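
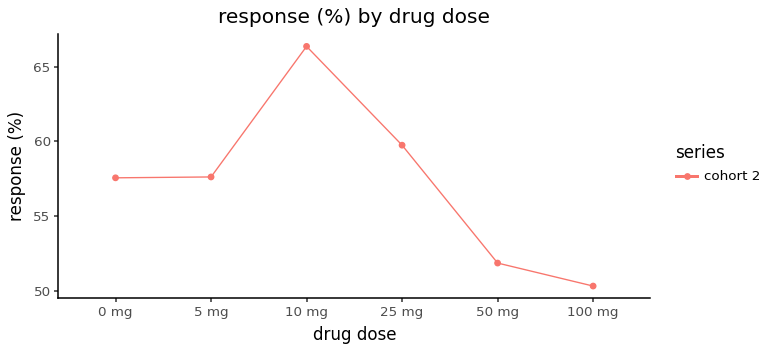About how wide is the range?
Max 10 mg ≈ 66, min 100 mg ≈ 50; range ≈ 16.

≈ 16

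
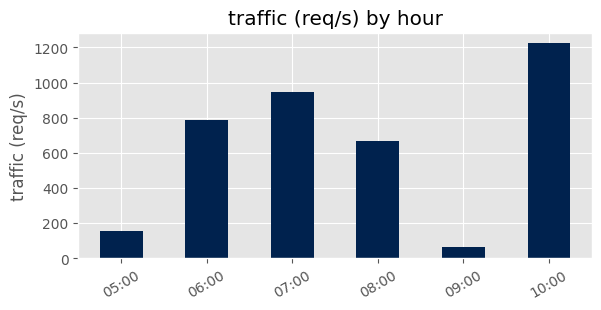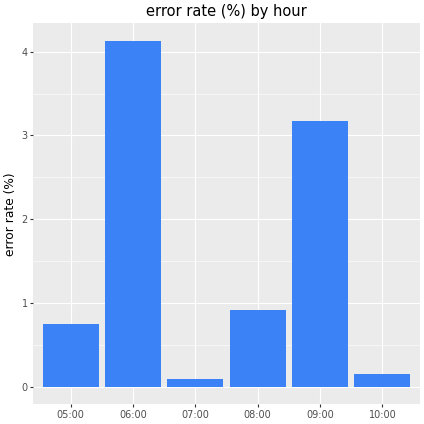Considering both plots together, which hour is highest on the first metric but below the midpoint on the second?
10:00

Chart 2 median error rate (%) ≈ 1; below-median hours: 05:00, 07:00, 10:00. Among those, 10:00 has the highest traffic (req/s) (≈ 1200).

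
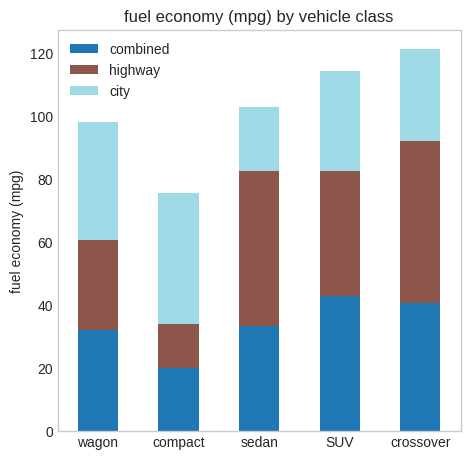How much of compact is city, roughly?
≈ 40

city top ≈ 80, bottom ≈ 40; segment ≈ 40.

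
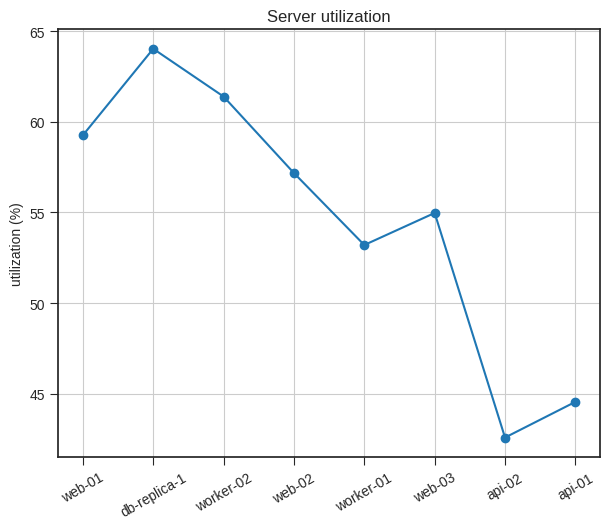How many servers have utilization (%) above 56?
4

Above 56: web-01, db-replica-1, worker-02, web-02.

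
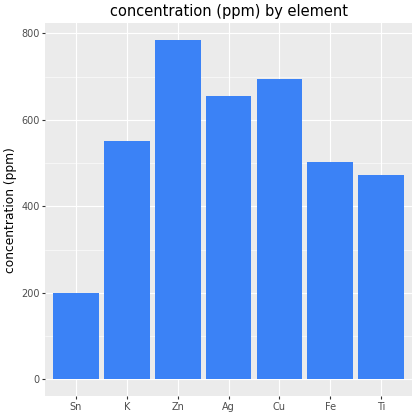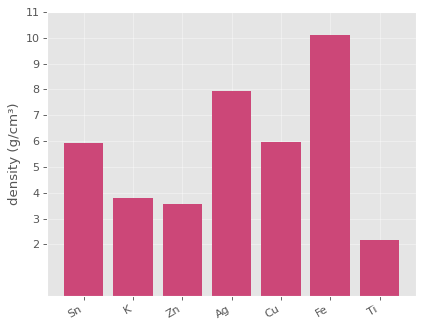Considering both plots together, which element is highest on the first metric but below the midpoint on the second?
Chart 2 median density (g/cm³) ≈ 6; below-median elements: K, Zn, Ti. Among those, Zn has the highest concentration (ppm) (≈ 800).

Zn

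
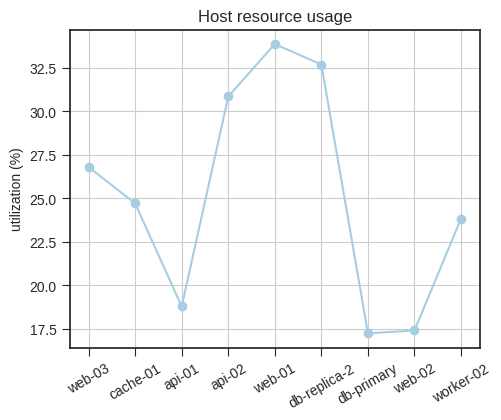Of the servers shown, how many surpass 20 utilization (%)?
Above 20: web-03, cache-01, api-02, web-01, db-replica-2, worker-02.

6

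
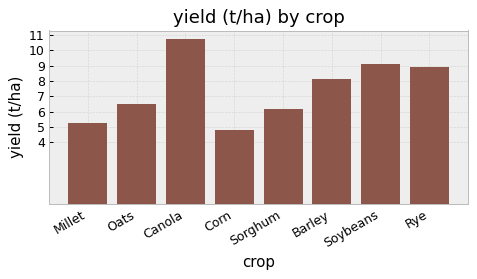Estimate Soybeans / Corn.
Soybeans ≈ 9, Corn ≈ 5; 9/5 ≈ 1.8.

≈ 1.8×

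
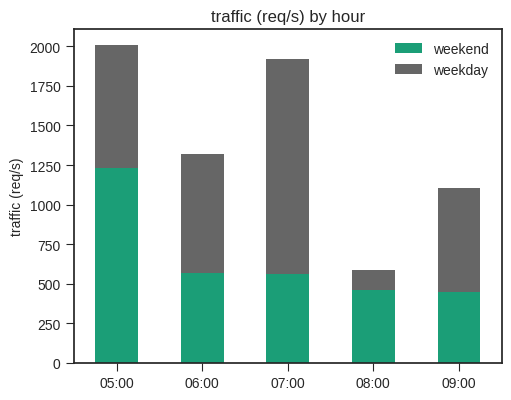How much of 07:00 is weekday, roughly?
weekday top ≈ 2000, bottom ≈ 600; segment ≈ 1400.

≈ 1400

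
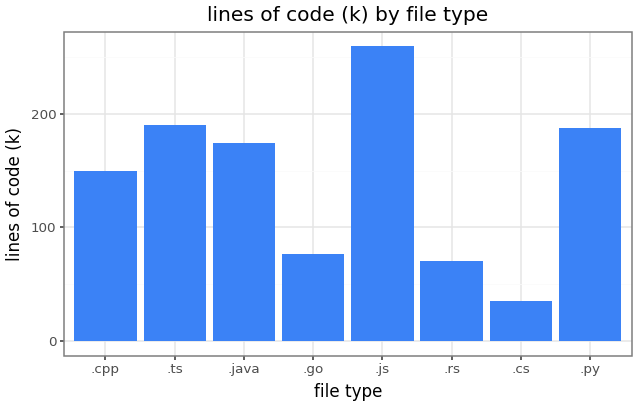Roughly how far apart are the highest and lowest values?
Max .js ≈ 250, min .cs ≈ 25; range ≈ 225.

≈ 225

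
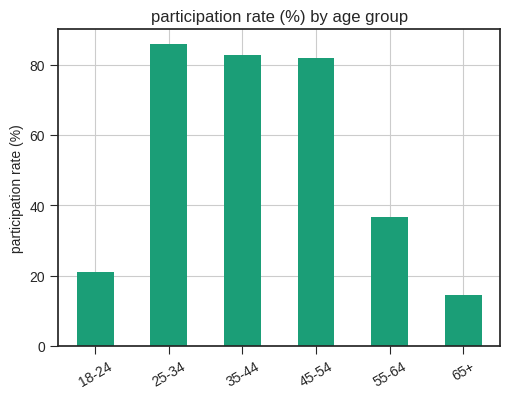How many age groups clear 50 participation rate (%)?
3

Above 50: 25-34, 35-44, 45-54.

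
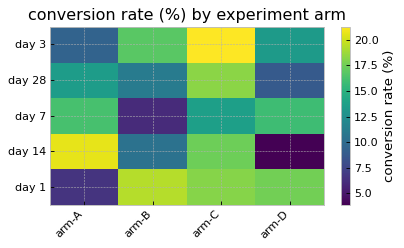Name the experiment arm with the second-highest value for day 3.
Top 3 for day 3: arm-C ≈ 22, arm-B ≈ 16, arm-D ≈ 14.

arm-B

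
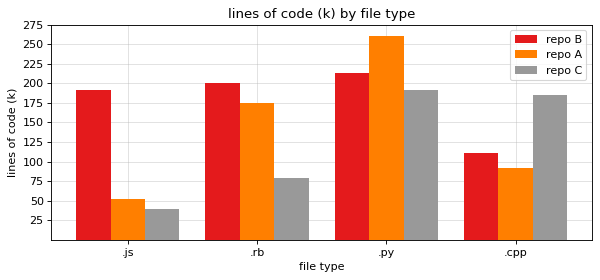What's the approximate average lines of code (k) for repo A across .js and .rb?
(50 + 175) / 2 ≈ 112.

≈ 112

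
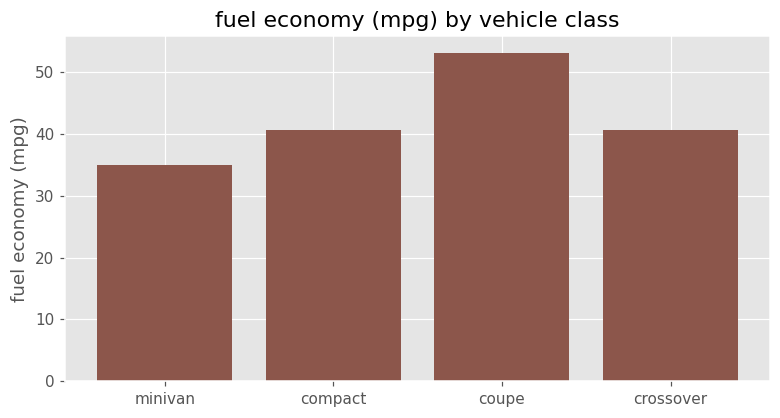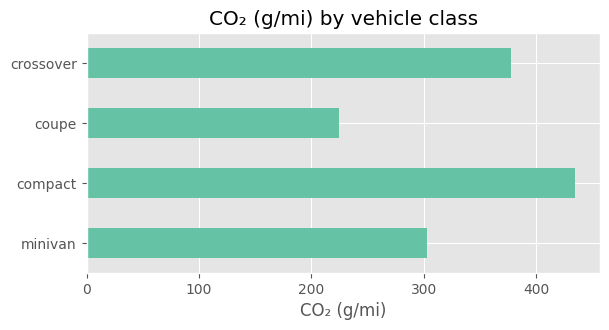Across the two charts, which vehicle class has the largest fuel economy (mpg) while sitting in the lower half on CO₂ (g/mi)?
Chart 2 median CO₂ (g/mi) ≈ 350; below-median vehicle classes: minivan, coupe. Among those, coupe has the highest fuel economy (mpg) (≈ 55).

coupe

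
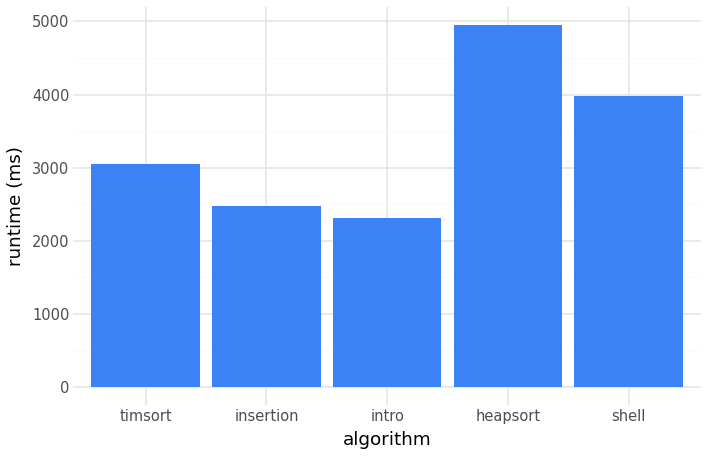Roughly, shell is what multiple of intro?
≈ 1.6×

shell ≈ 4000, intro ≈ 2500; 4000/2500 ≈ 1.6.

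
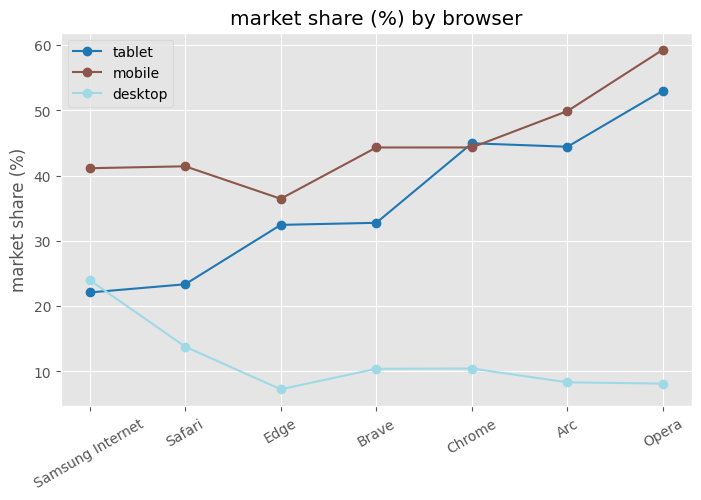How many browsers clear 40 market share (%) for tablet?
3

Above 40: Chrome, Arc, Opera.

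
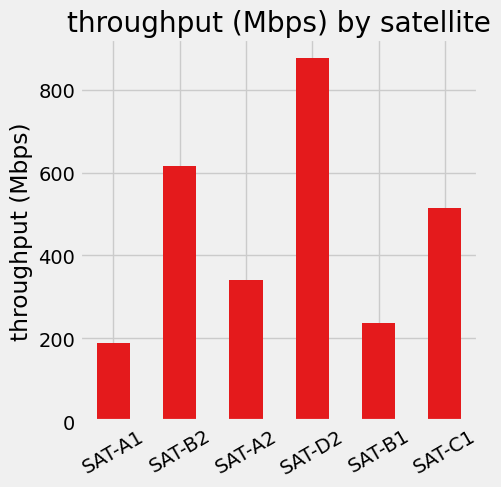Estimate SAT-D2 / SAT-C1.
SAT-D2 ≈ 900, SAT-C1 ≈ 500; 900/500 ≈ 1.8.

≈ 1.8×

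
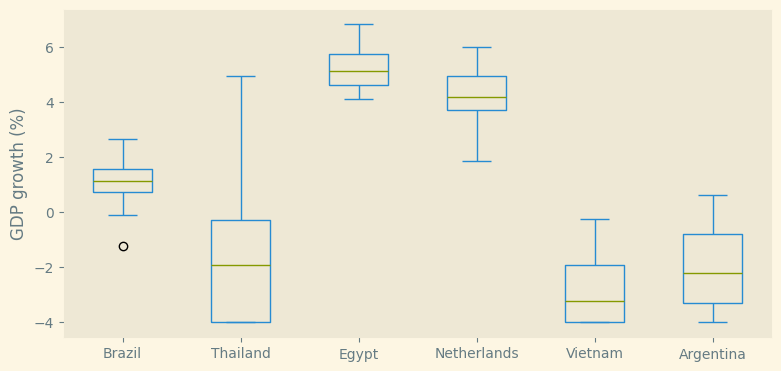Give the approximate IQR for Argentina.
Q3 ≈ -1, Q1 ≈ -3; IQR ≈ 2.

≈ 2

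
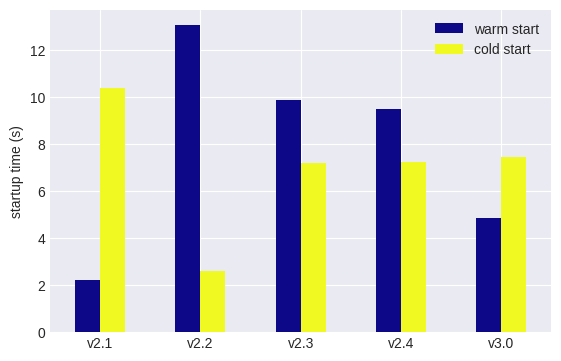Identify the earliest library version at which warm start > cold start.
v2.1: warm start ≈ 2 vs cold start ≈ 10 (not yet); v2.2: warm start ≈ 14 vs cold start ≈ 2 (first crossover).

v2.2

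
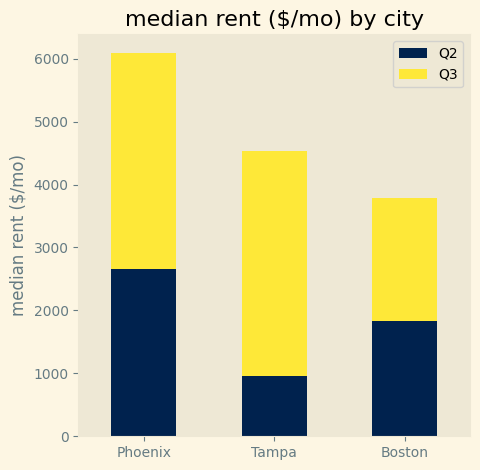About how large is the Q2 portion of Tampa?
≈ 1000

Q2 top ≈ 1000, bottom ≈ 0; segment ≈ 1000.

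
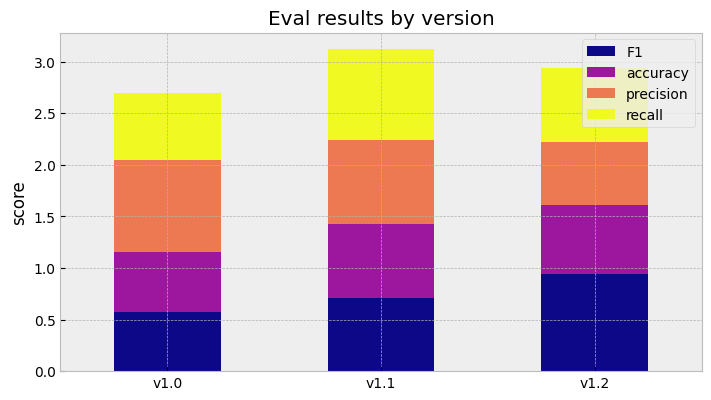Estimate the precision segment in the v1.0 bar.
≈ 1.0

precision top ≈ 2.0, bottom ≈ 1.0; segment ≈ 1.0.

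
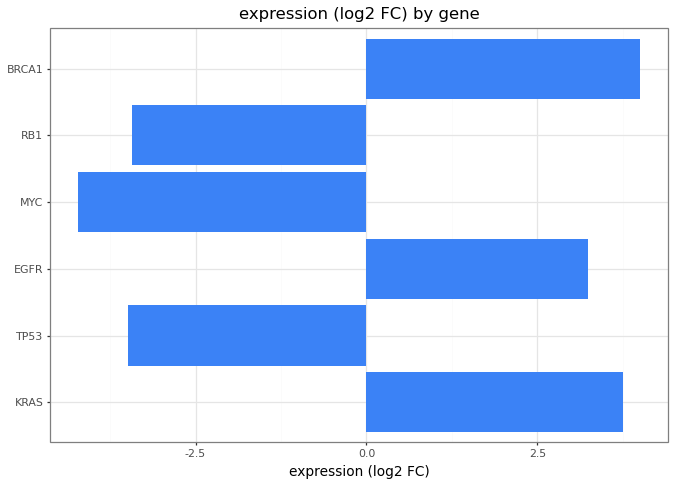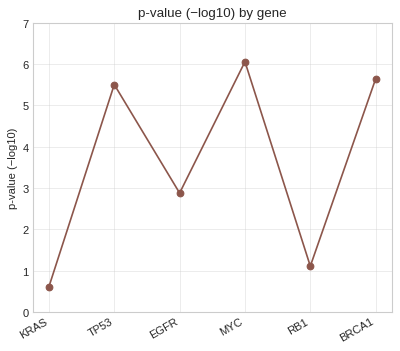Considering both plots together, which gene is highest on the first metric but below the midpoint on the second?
KRAS

Chart 2 median p-value (−log10) ≈ 4; below-median genes: KRAS, EGFR, RB1. Among those, KRAS has the highest expression (log2 FC) (≈ 4).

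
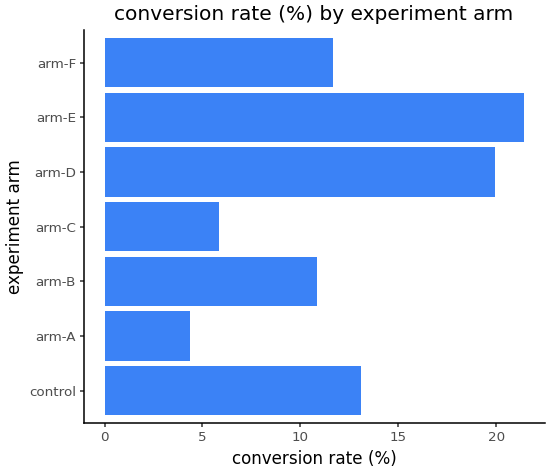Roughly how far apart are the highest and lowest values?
Max arm-E ≈ 22, min arm-A ≈ 4; range ≈ 18.

≈ 18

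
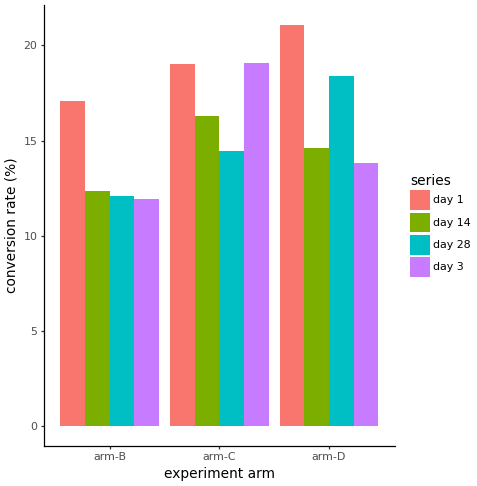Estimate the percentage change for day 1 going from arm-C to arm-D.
≈ +10%

arm-C ≈ 20, arm-D ≈ 22; (22 − 20) / 20 ≈ +10%.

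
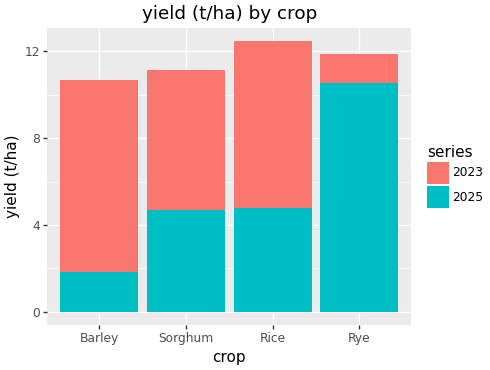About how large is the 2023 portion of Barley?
≈ 8

2023 top ≈ 10, bottom ≈ 2; segment ≈ 8.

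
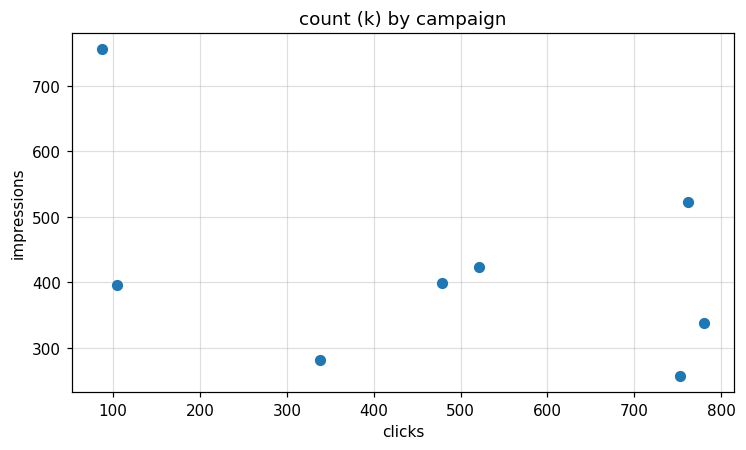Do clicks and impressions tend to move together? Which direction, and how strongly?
negative, moderate

Points are negatively correlated; moderate (|r| ≈ 0.5).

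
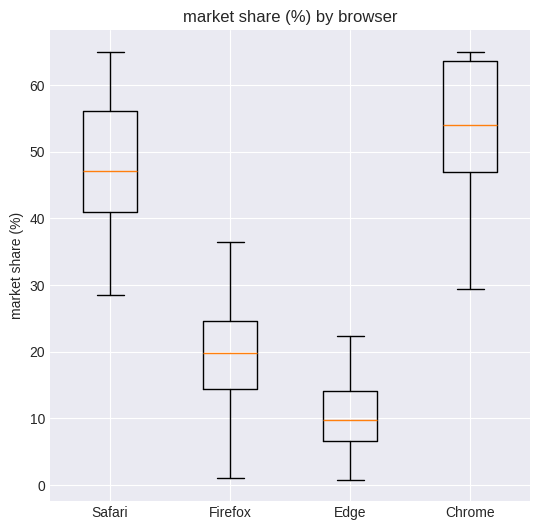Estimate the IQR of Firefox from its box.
≈ 10

Q3 ≈ 25, Q1 ≈ 15; IQR ≈ 10.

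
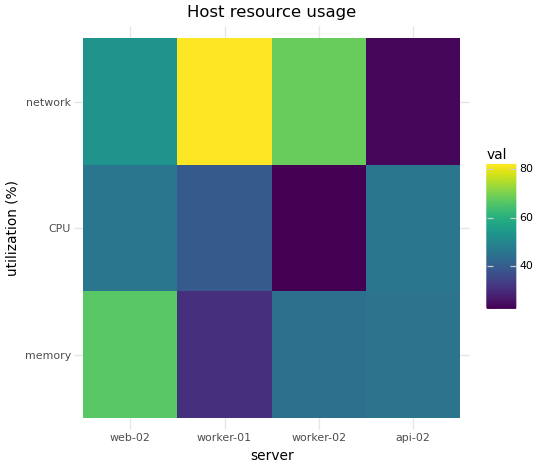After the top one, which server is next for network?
Top 3 for network: worker-01 ≈ 80, worker-02 ≈ 70, web-02 ≈ 55.

worker-02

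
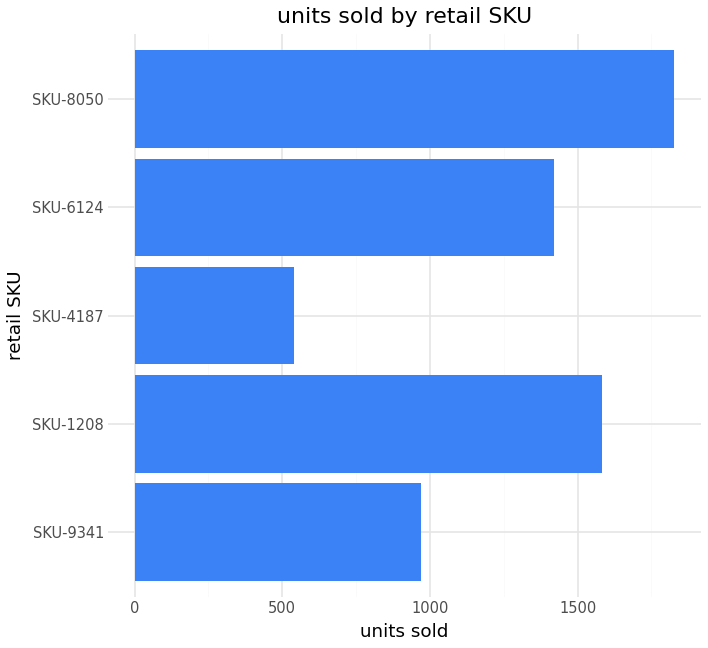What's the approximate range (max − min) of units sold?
≈ 1200

Max SKU-8050 ≈ 1800, min SKU-4187 ≈ 600; range ≈ 1200.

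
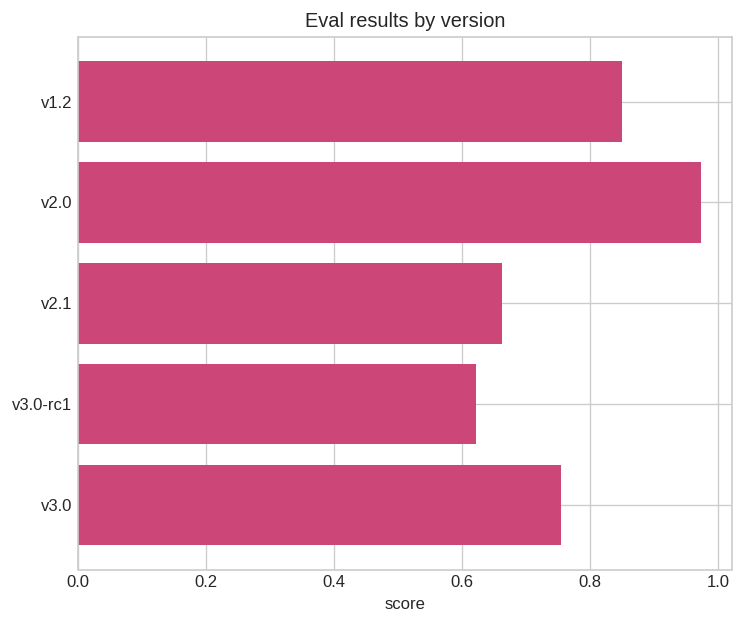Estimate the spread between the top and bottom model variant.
Max v2.0 ≈ 1.0, min v3.0-rc1 ≈ 0.6; range ≈ 0.4.

≈ 0.4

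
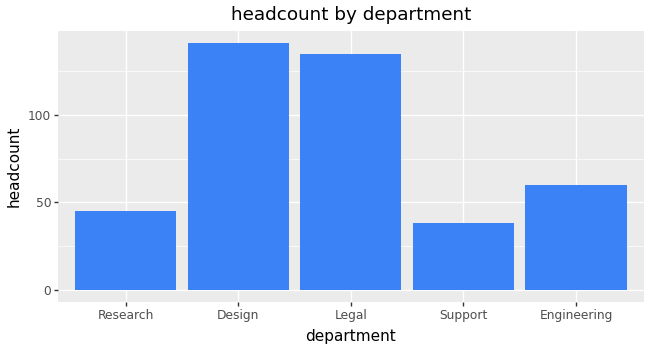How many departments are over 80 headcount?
Above 80: Design, Legal.

2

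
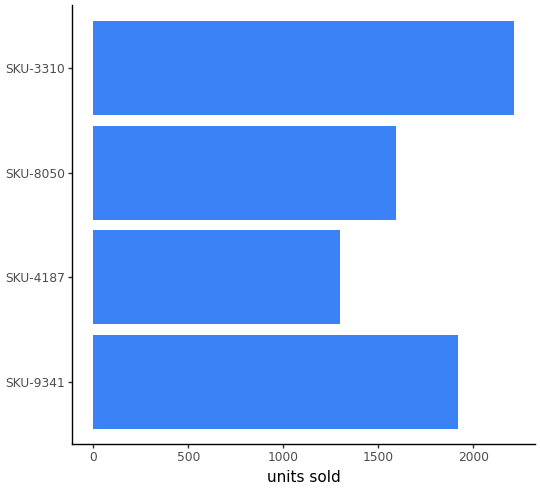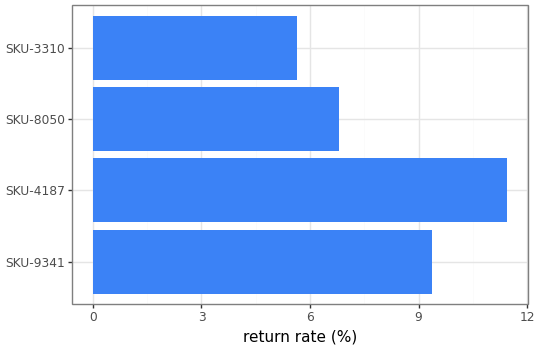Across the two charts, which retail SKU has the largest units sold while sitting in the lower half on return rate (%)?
SKU-3310

Chart 2 median return rate (%) ≈ 8; below-median retail SKUs: SKU-8050, SKU-3310. Among those, SKU-3310 has the highest units sold (≈ 2000).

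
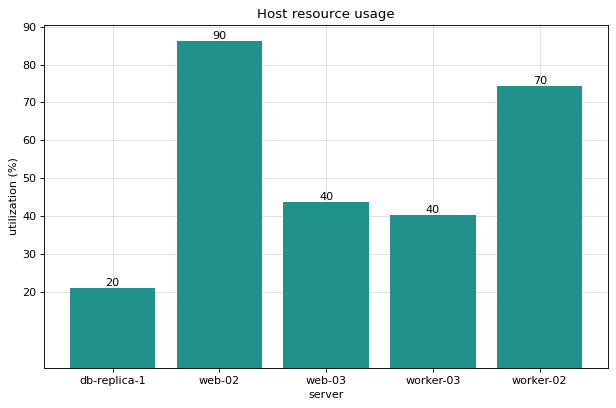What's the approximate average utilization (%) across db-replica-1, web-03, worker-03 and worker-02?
(20 + 40 + 40 + 70) / 4 ≈ 42.

≈ 42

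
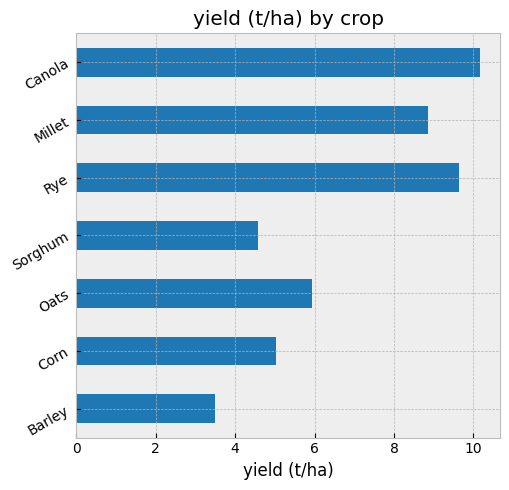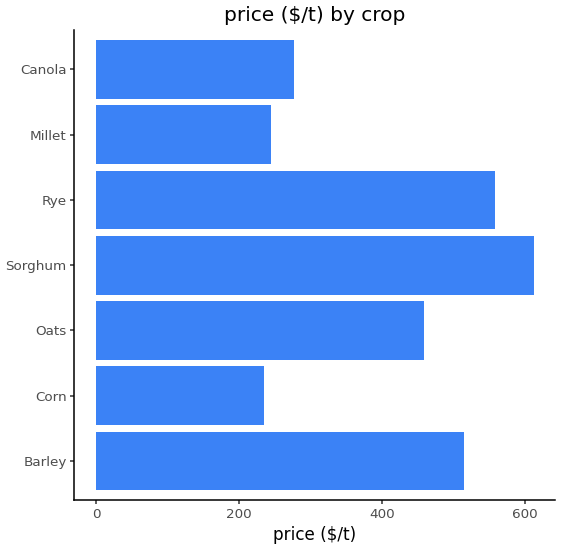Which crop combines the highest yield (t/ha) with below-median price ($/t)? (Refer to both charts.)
Canola

Chart 2 median price ($/t) ≈ 500; below-median crops: Corn, Millet, Canola. Among those, Canola has the highest yield (t/ha) (≈ 10).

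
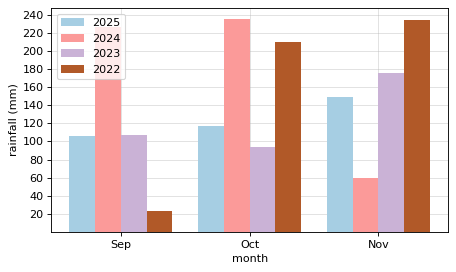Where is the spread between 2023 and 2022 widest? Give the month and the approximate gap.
Oct: 2023 ≈ 100, 2022 ≈ 220 → gap ≈ 120. Next-largest (Sep) is only ≈ 80.

Oct, ≈ 120 mm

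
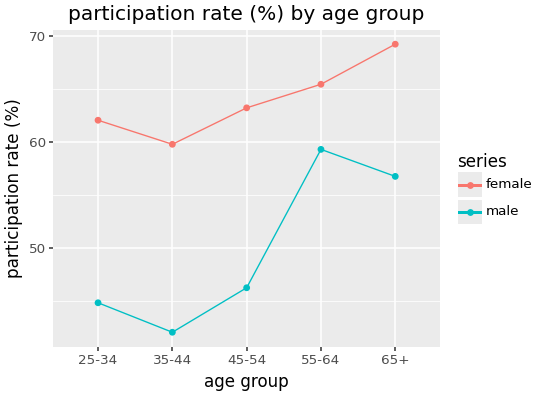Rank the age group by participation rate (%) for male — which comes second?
Top 3 for male: 55-64 ≈ 60, 65+ ≈ 55, 45-54 ≈ 45.

65+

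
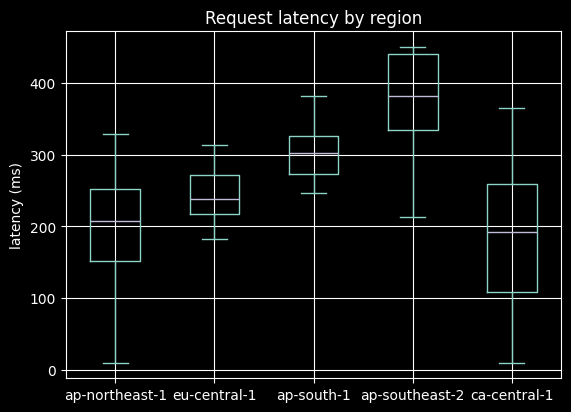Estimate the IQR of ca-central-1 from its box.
Q3 ≈ 260, Q1 ≈ 100; IQR ≈ 160.

≈ 160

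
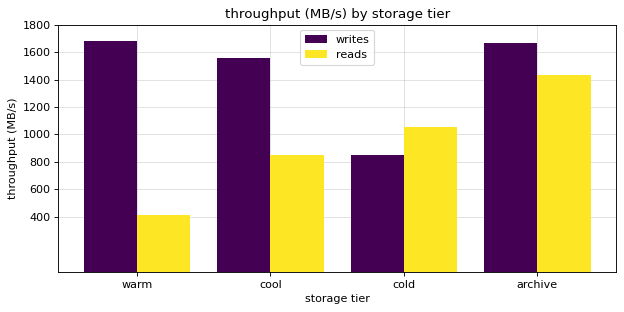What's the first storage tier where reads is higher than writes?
cold

cool: reads ≈ 800 vs writes ≈ 1600 (not yet); cold: reads ≈ 1000 vs writes ≈ 800 (first crossover).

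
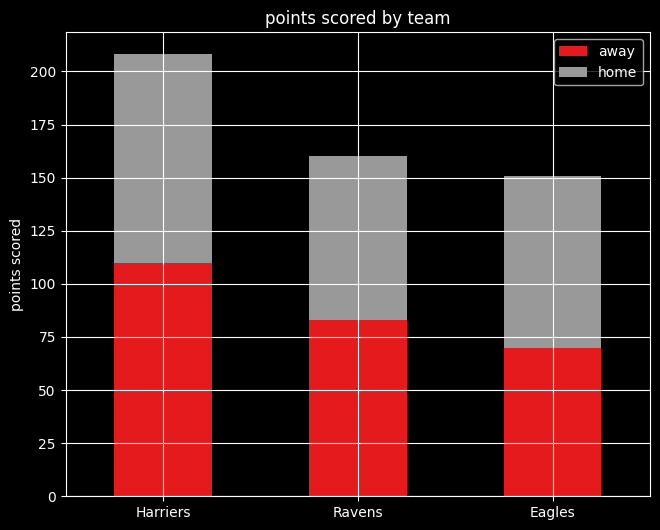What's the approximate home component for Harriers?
home top ≈ 200, bottom ≈ 120; segment ≈ 80.

≈ 80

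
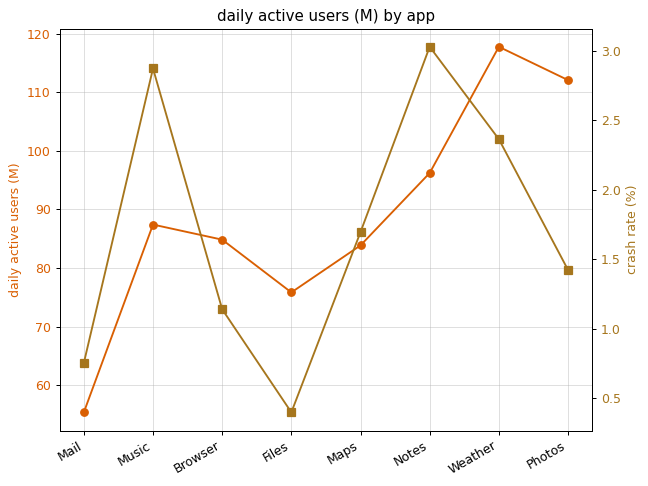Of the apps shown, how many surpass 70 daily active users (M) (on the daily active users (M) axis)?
7

Above 70: Music, Browser, Files, Maps, Notes, Weather, Photos.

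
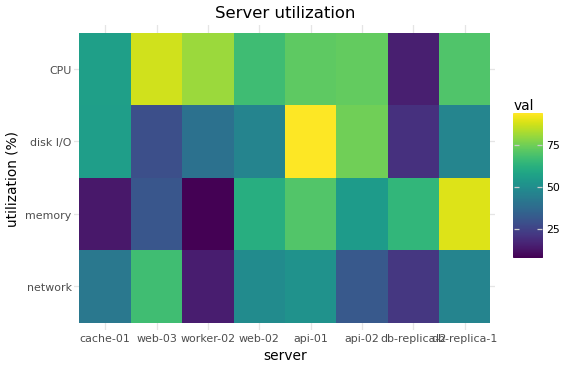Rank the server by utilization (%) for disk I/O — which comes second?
Top 3 for disk I/O: api-01 ≈ 90, api-02 ≈ 80, cache-01 ≈ 60.

api-02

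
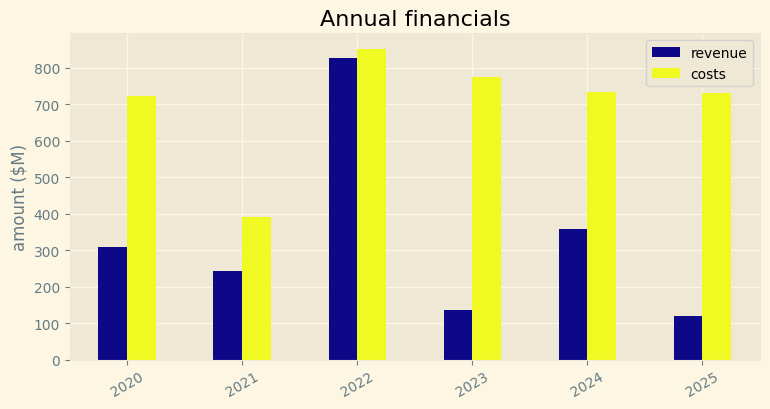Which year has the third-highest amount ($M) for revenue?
2020

Top 4 for revenue: 2022 ≈ 800, 2024 ≈ 400, 2020 ≈ 300, 2021 ≈ 200.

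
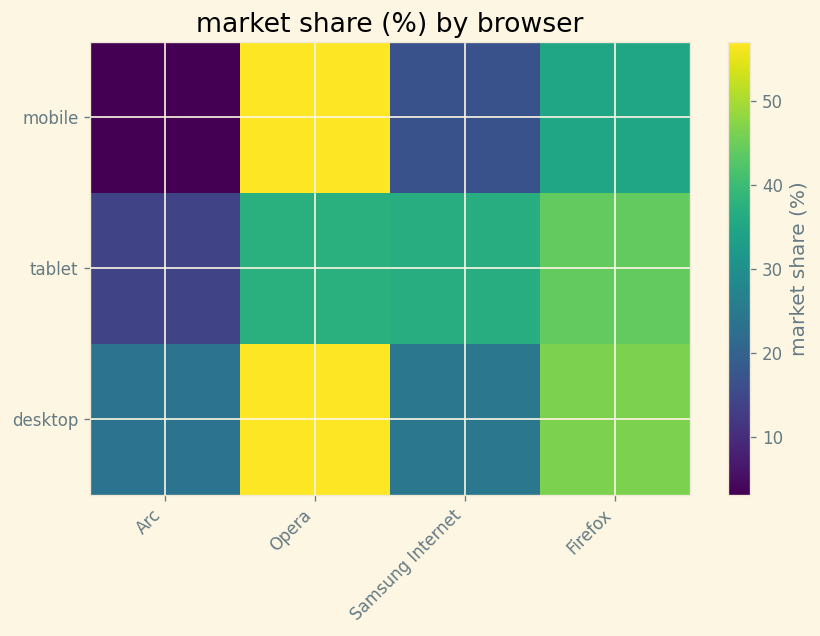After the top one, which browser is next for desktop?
Top 3 for desktop: Opera ≈ 55, Firefox ≈ 45, Samsung Internet ≈ 25.

Firefox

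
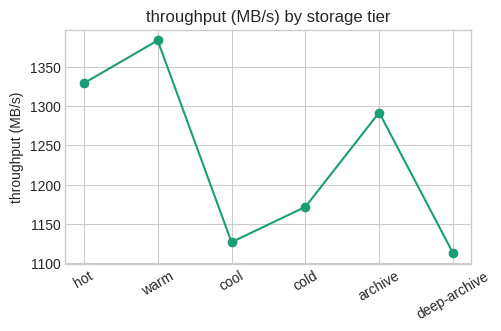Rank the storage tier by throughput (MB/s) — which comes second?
Top 3: warm ≈ 1375, hot ≈ 1325, archive ≈ 1300.

hot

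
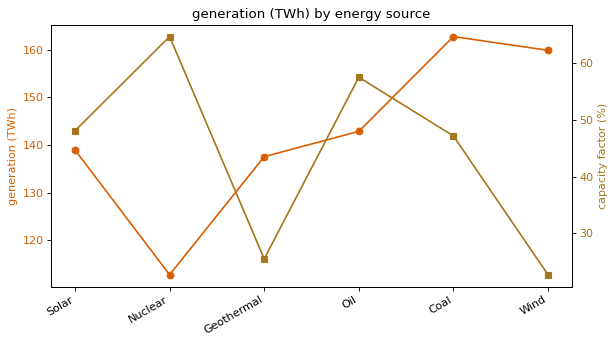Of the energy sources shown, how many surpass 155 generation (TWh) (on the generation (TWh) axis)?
2

Above 155: Coal, Wind.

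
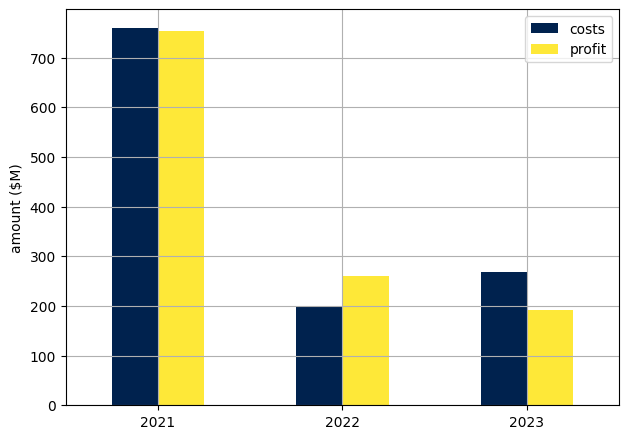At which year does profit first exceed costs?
2021: profit ≈ 800 vs costs ≈ 800 (not yet); 2022: profit ≈ 300 vs costs ≈ 200 (first crossover).

2022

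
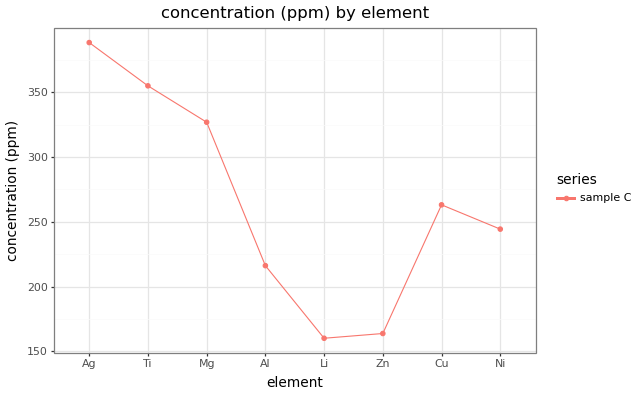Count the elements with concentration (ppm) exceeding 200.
Above 200: Ag, Ti, Mg, Al, Cu, Ni.

6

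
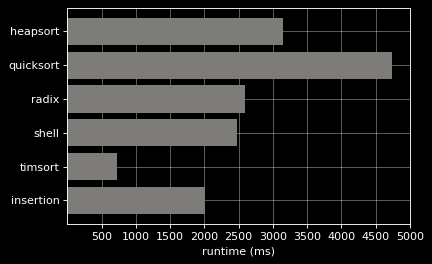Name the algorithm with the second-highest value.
Top 3: quicksort ≈ 4500, heapsort ≈ 3000, radix ≈ 2500.

heapsort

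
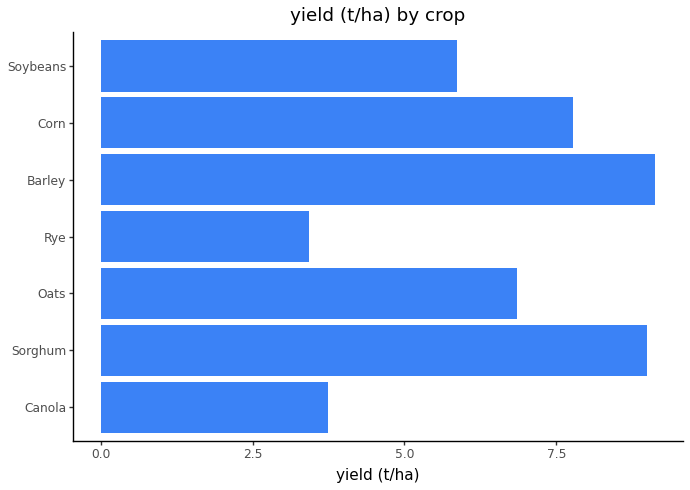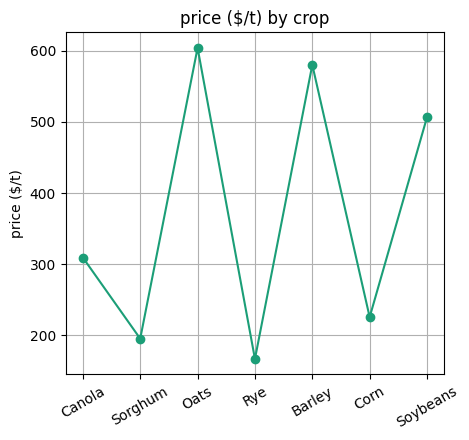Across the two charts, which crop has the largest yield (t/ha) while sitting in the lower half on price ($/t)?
Sorghum

Chart 2 median price ($/t) ≈ 300; below-median crops: Sorghum, Rye, Corn. Among those, Sorghum has the highest yield (t/ha) (≈ 9).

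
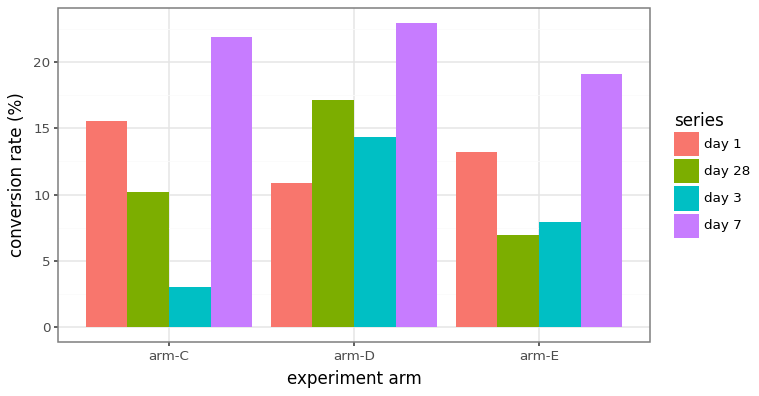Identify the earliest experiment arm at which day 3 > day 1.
arm-C: day 3 ≈ 4 vs day 1 ≈ 16 (not yet); arm-D: day 3 ≈ 14 vs day 1 ≈ 10 (first crossover).

arm-D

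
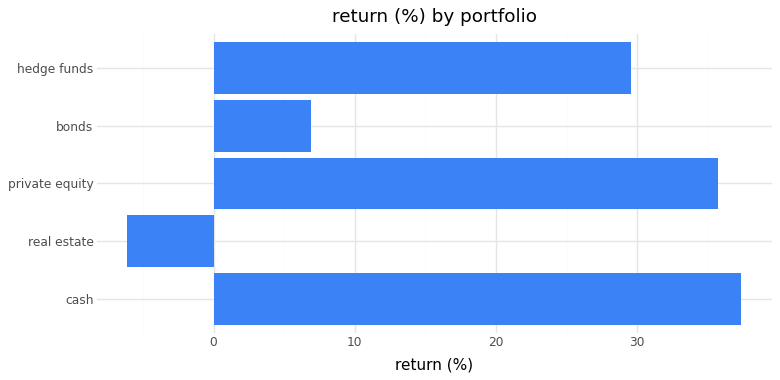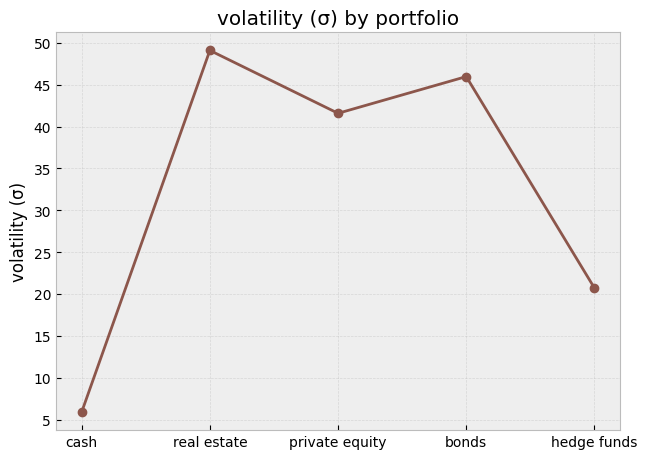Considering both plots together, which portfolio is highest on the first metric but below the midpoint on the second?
cash

Chart 2 median volatility (σ) ≈ 40; below-median portfolios: cash, hedge funds. Among those, cash has the highest return (%) (≈ 35).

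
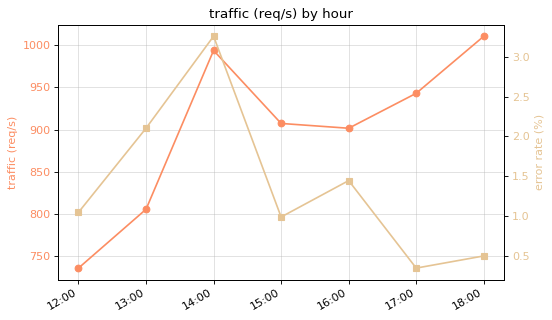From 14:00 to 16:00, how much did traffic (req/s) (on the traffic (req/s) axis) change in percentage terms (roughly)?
≈ -10%

14:00 ≈ 1000, 16:00 ≈ 900; (900 − 1000) / 1000 ≈ -10%.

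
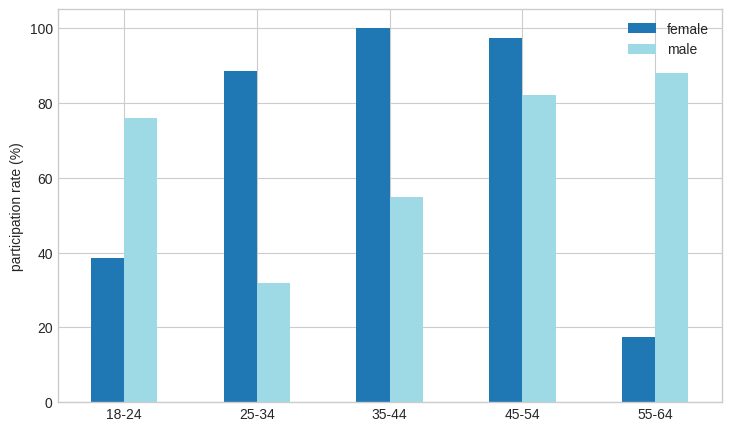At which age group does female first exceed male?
18-24: female ≈ 40 vs male ≈ 80 (not yet); 25-34: female ≈ 90 vs male ≈ 30 (first crossover).

25-34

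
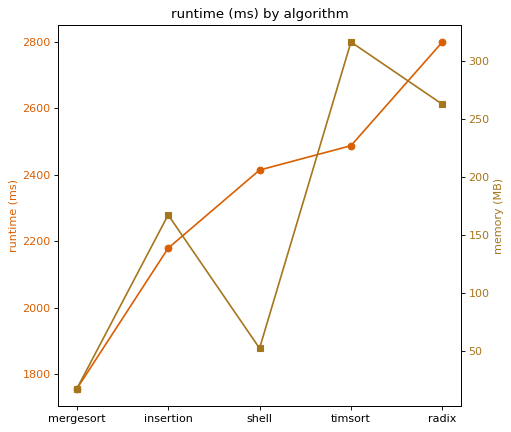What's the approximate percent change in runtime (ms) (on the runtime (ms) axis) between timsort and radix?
timsort ≈ 2500, radix ≈ 2800; (2800 − 2500) / 2500 ≈ +12%.

≈ +12%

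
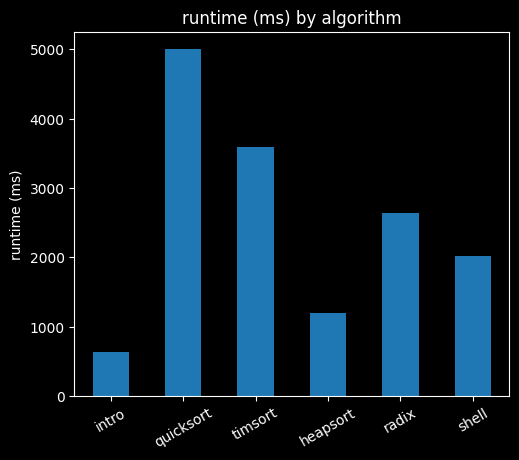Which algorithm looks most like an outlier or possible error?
quicksort

quicksort ≈ 5000; the rest sit between ≈ 500 and ≈ 3500.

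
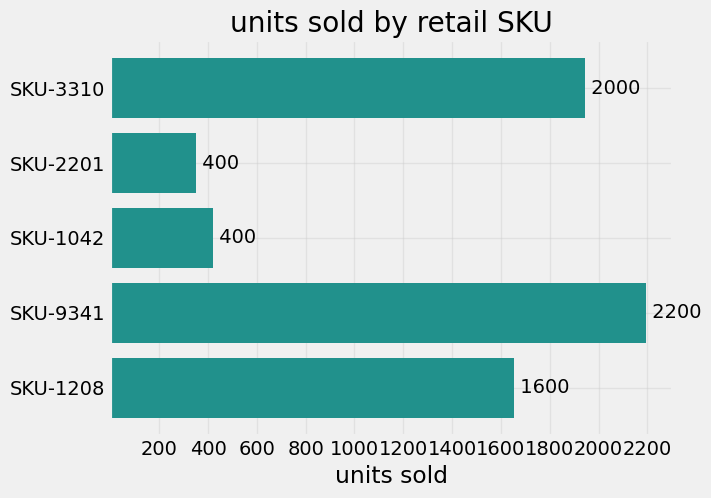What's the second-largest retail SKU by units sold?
SKU-3310

Top 3: SKU-9341 ≈ 2200, SKU-3310 ≈ 2000, SKU-1208 ≈ 1600.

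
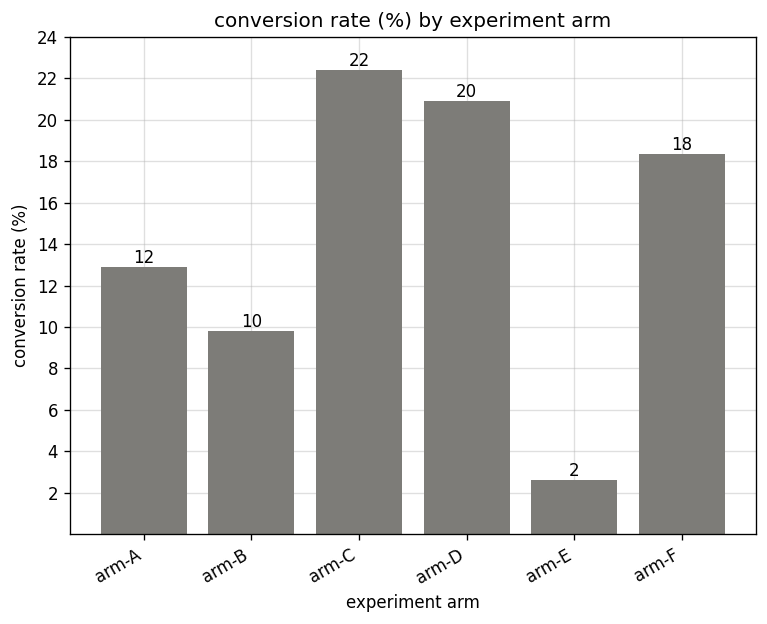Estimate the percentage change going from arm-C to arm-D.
arm-C ≈ 22, arm-D ≈ 20; (20 − 22) / 22 ≈ -9.1%.

≈ -9.1%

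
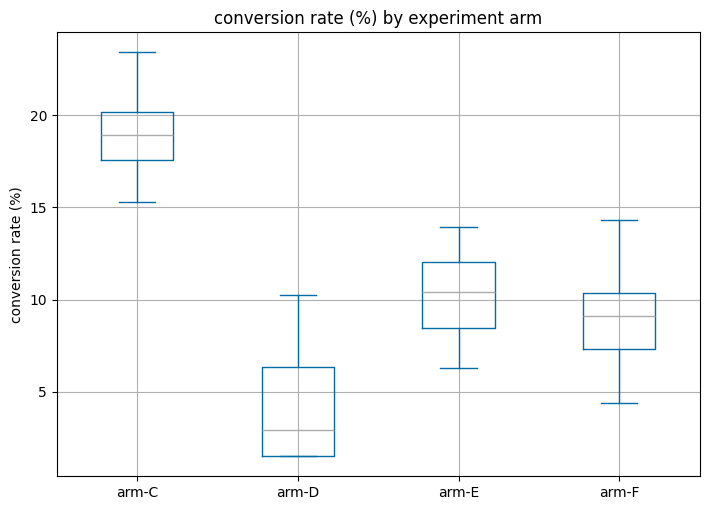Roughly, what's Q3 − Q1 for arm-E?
Q3 ≈ 12, Q1 ≈ 8; IQR ≈ 4.

≈ 4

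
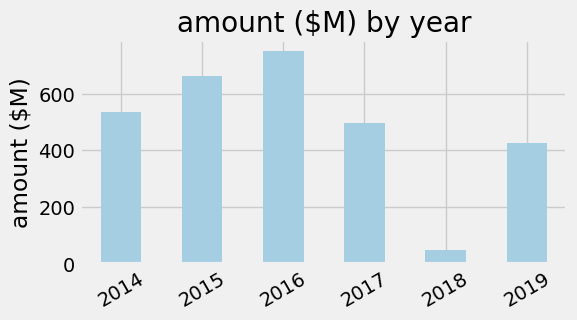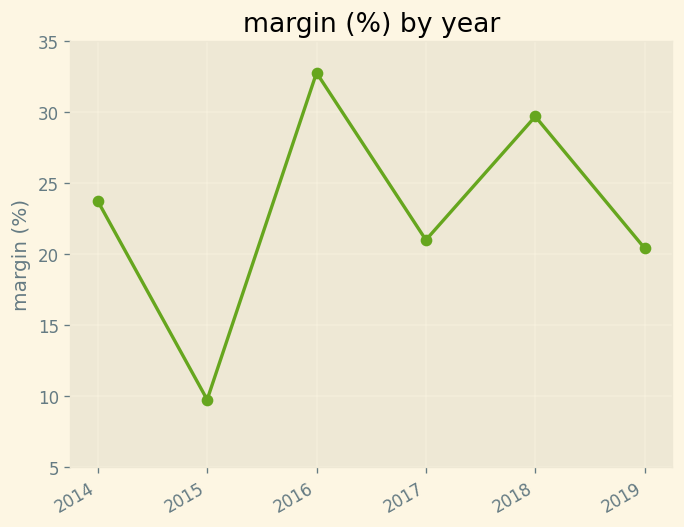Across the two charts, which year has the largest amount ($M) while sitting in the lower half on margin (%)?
2015

Chart 2 median margin (%) ≈ 20; below-median years: 2015, 2017, 2019. Among those, 2015 has the highest amount ($M) (≈ 700).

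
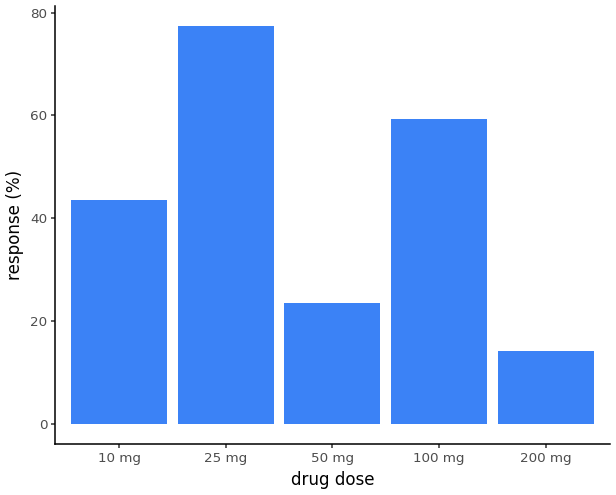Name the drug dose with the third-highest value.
10 mg

Top 4: 25 mg ≈ 80, 100 mg ≈ 60, 10 mg ≈ 40, 50 mg ≈ 20.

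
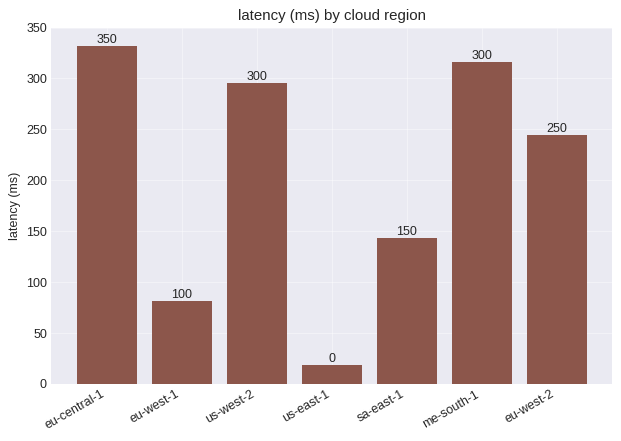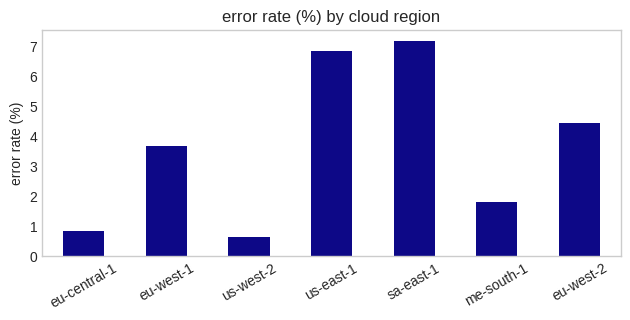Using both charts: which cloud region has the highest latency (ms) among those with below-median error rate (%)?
eu-central-1

Chart 2 median error rate (%) ≈ 4; below-median cloud regions: eu-central-1, us-west-2, me-south-1. Among those, eu-central-1 has the highest latency (ms) (≈ 350).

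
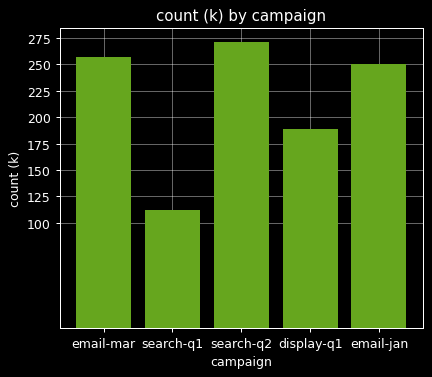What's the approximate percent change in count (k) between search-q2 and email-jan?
search-q2 ≈ 275, email-jan ≈ 250; (250 − 275) / 275 ≈ -9.1%.

≈ -9.1%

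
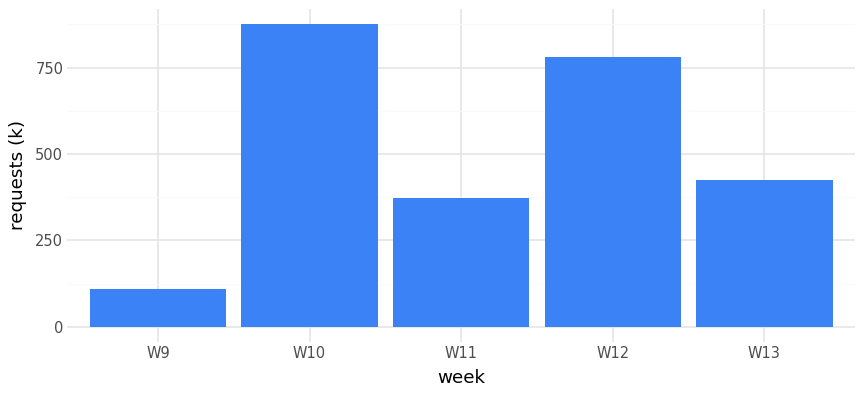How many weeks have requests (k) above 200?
Above 200: W10, W11, W12, W13.

4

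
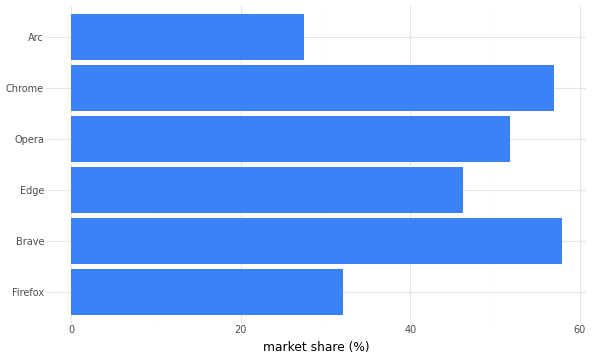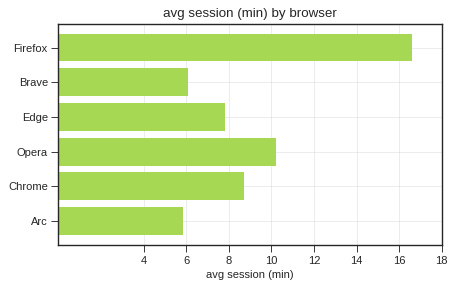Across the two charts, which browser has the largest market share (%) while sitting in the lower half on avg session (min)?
Chart 2 median avg session (min) ≈ 8; below-median browsers: Brave, Edge, Arc. Among those, Brave has the highest market share (%) (≈ 60).

Brave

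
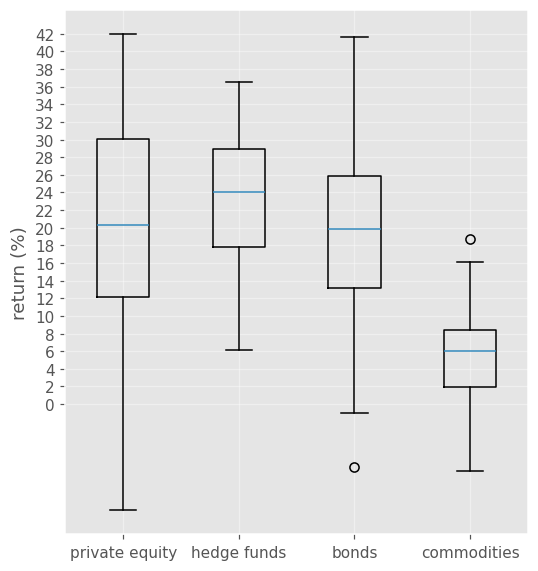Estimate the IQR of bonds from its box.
≈ 12

Q3 ≈ 26, Q1 ≈ 14; IQR ≈ 12.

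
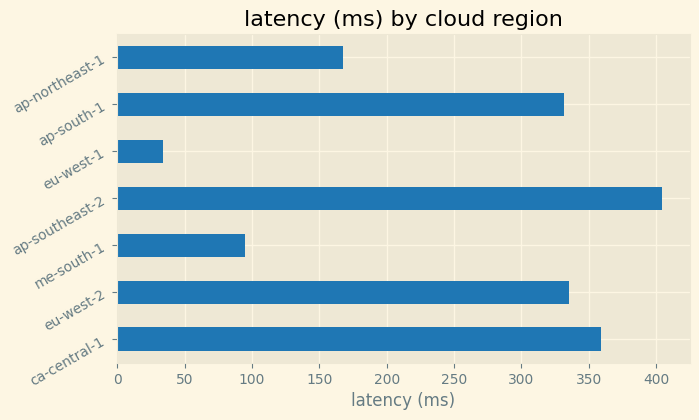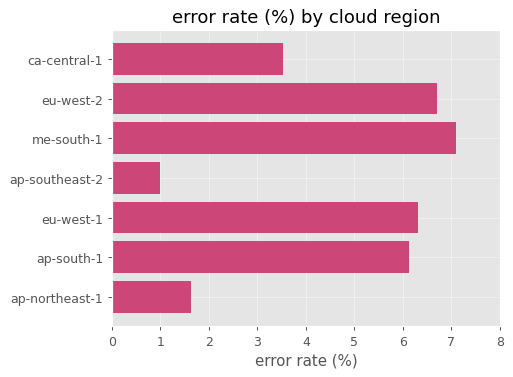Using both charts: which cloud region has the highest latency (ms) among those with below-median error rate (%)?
Chart 2 median error rate (%) ≈ 6; below-median cloud regions: ca-central-1, ap-southeast-2, ap-northeast-1. Among those, ap-southeast-2 has the highest latency (ms) (≈ 400).

ap-southeast-2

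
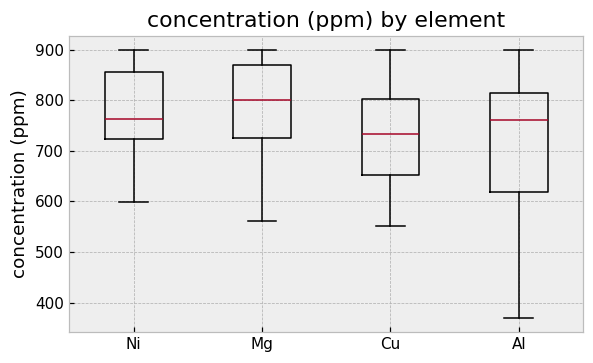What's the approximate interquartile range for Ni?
Q3 ≈ 860, Q1 ≈ 720; IQR ≈ 140.

≈ 140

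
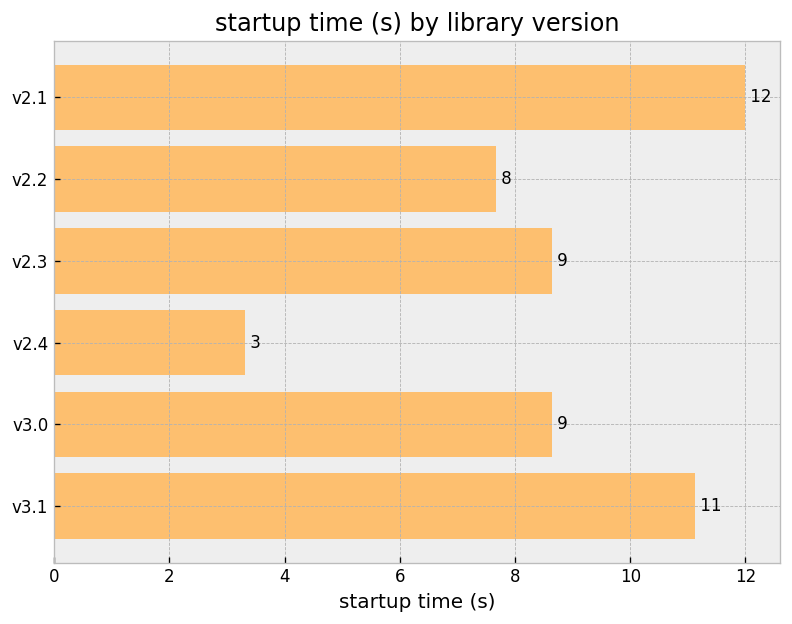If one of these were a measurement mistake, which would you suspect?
v2.4 ≈ 3; the rest sit between ≈ 8 and ≈ 12.

v2.4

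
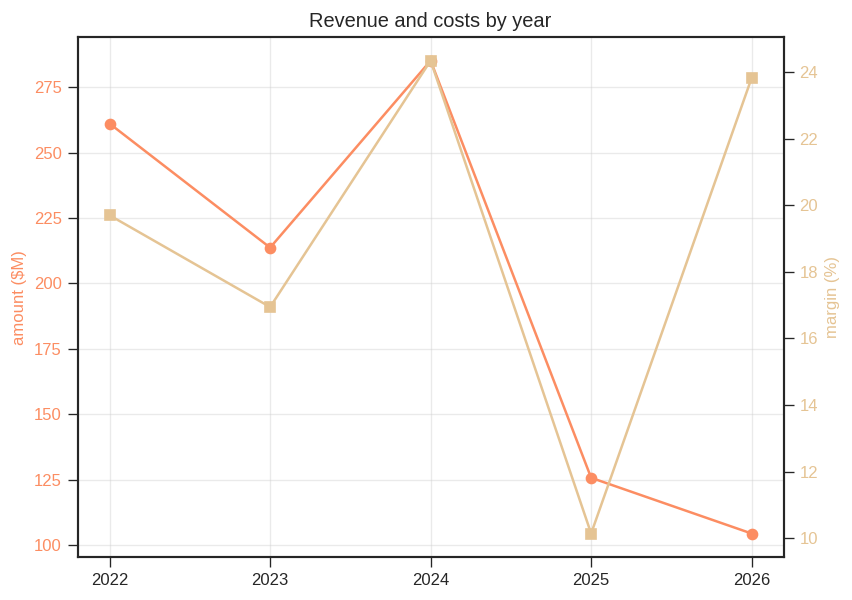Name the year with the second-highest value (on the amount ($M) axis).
2022

Top 3 (on the amount ($M) axis): 2024 ≈ 280, 2022 ≈ 260, 2023 ≈ 220.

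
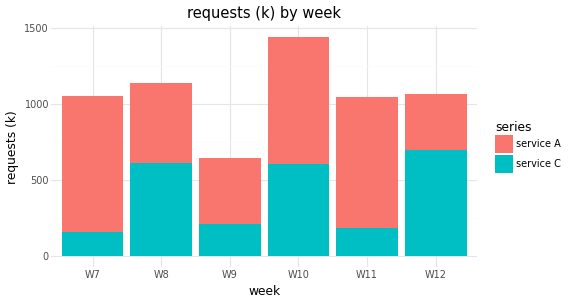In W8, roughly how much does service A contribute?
service A top ≈ 1200, bottom ≈ 600; segment ≈ 600.

≈ 600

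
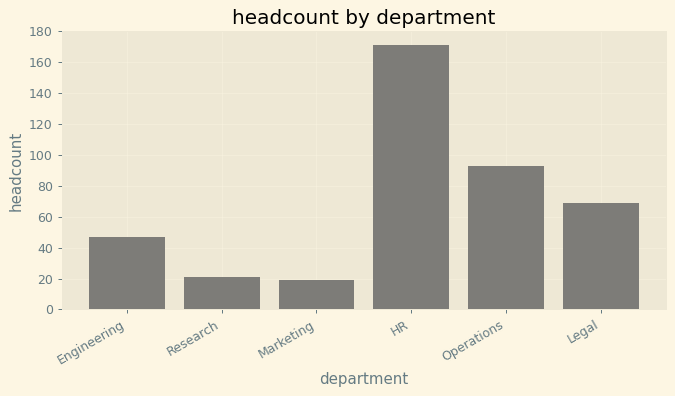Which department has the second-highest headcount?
Top 3: HR ≈ 180, Operations ≈ 100, Legal ≈ 60.

Operations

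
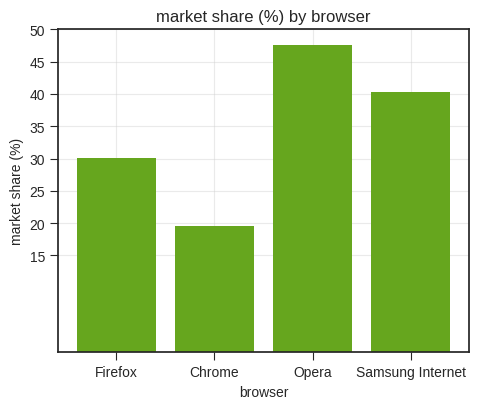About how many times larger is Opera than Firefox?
≈ 1.67×

Opera ≈ 50, Firefox ≈ 30; 50/30 ≈ 1.67.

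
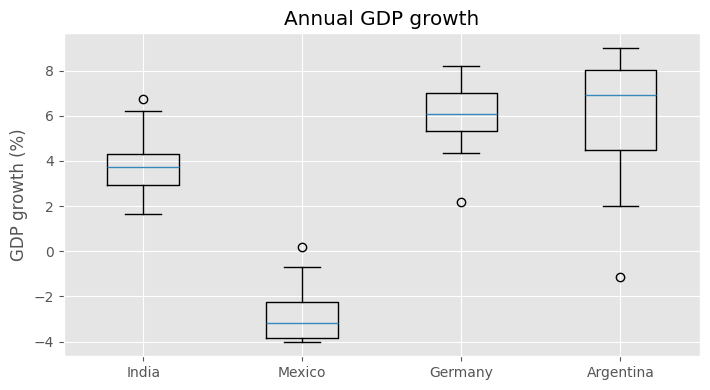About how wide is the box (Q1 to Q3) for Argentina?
Q3 ≈ 8, Q1 ≈ 4; IQR ≈ 4.

≈ 4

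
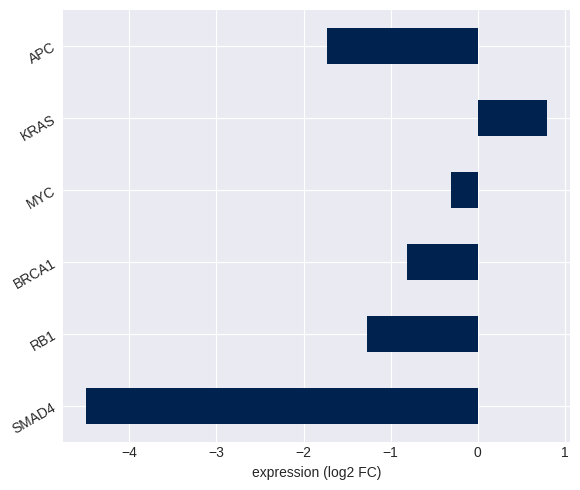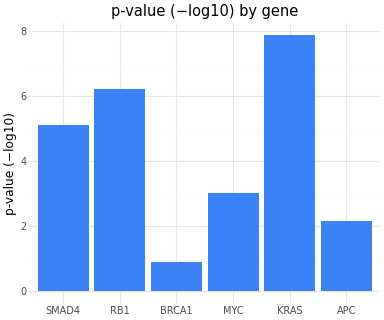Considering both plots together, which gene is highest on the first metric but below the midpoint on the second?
Chart 2 median p-value (−log10) ≈ 4; below-median genes: BRCA1, MYC, APC. Among those, MYC has the highest expression (log2 FC) (≈ -0.3).

MYC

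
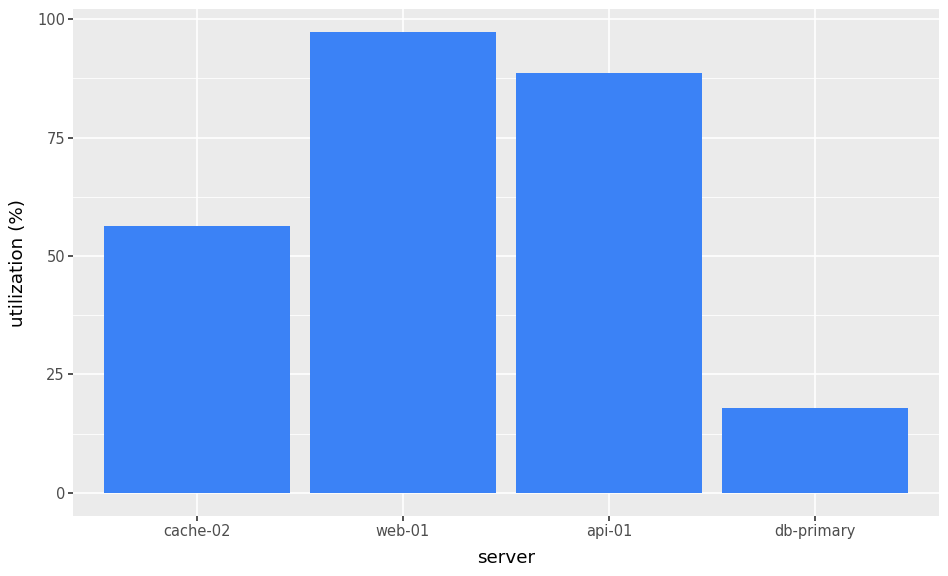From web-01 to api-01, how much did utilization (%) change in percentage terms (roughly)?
≈ -10%

web-01 ≈ 100, api-01 ≈ 90; (90 − 100) / 100 ≈ -10%.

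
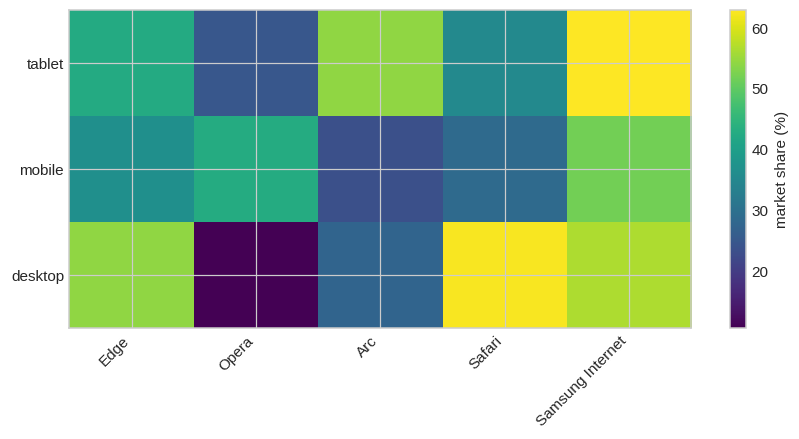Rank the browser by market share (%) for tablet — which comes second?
Arc

Top 3 for tablet: Samsung Internet ≈ 65, Arc ≈ 55, Edge ≈ 40.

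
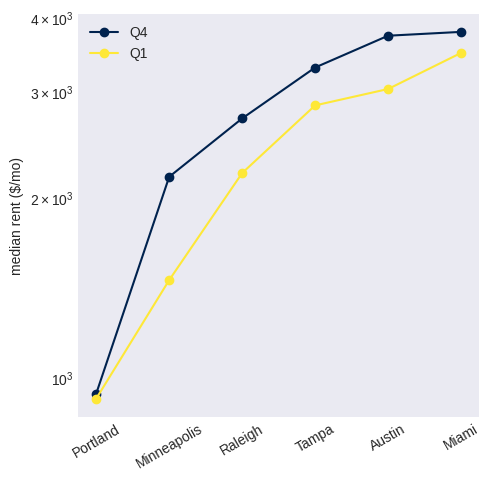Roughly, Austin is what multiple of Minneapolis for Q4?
≈ 1.75×

Austin ≈ 3500, Minneapolis ≈ 2000; 3500/2000 ≈ 1.75.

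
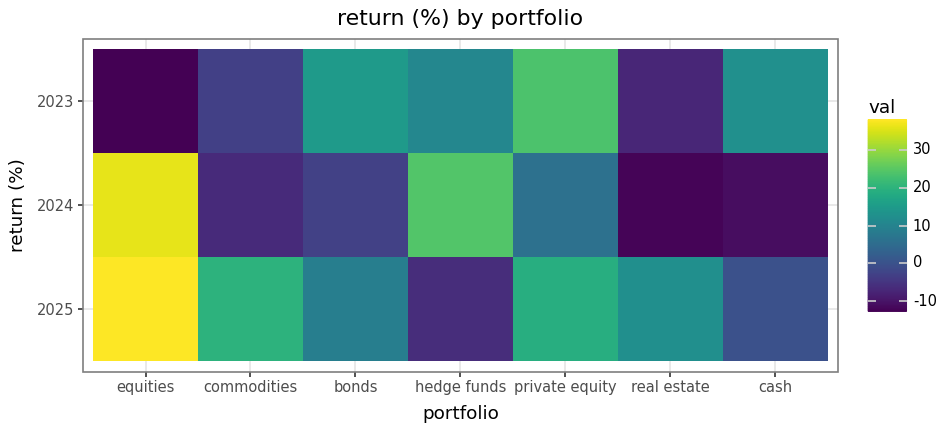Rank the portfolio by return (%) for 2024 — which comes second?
hedge funds

Top 3 for 2024: equities ≈ 35, hedge funds ≈ 25, private equity ≈ 5.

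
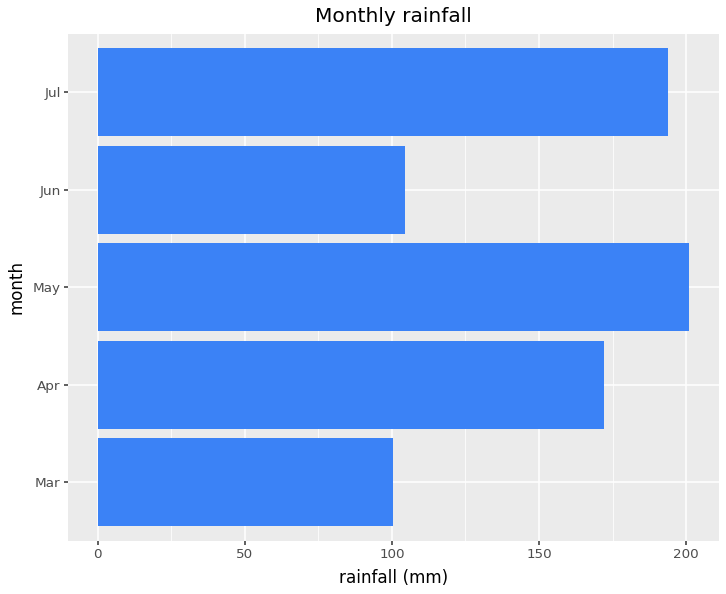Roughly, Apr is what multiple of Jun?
≈ 1.8×

Apr ≈ 180, Jun ≈ 100; 180/100 ≈ 1.8.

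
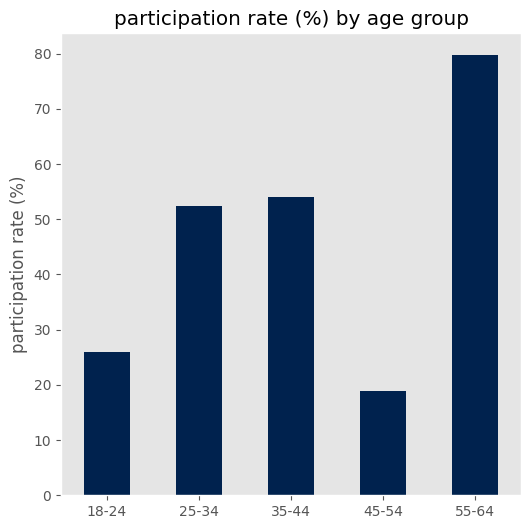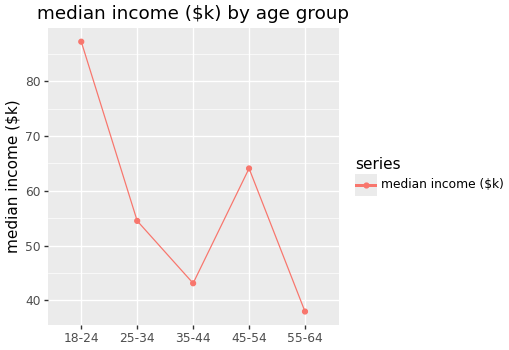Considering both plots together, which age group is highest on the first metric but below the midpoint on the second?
Chart 2 median median income ($k) ≈ 50; below-median age groups: 35-44, 55-64. Among those, 55-64 has the highest participation rate (%) (≈ 80).

55-64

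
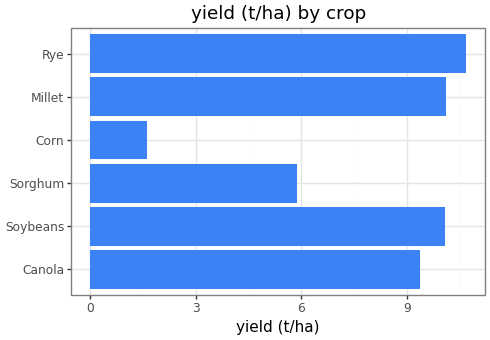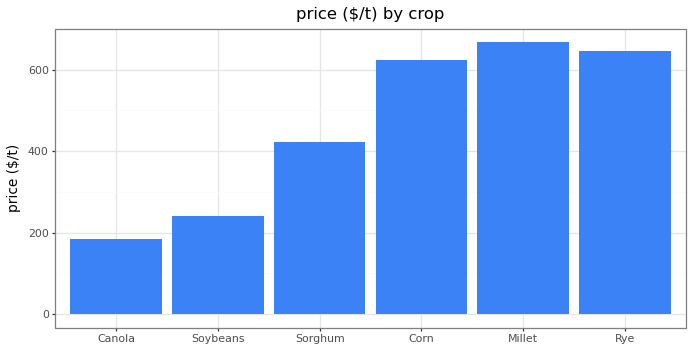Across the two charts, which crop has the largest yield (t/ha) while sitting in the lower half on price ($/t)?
Chart 2 median price ($/t) ≈ 500; below-median crops: Canola, Soybeans, Sorghum. Among those, Soybeans has the highest yield (t/ha) (≈ 10).

Soybeans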